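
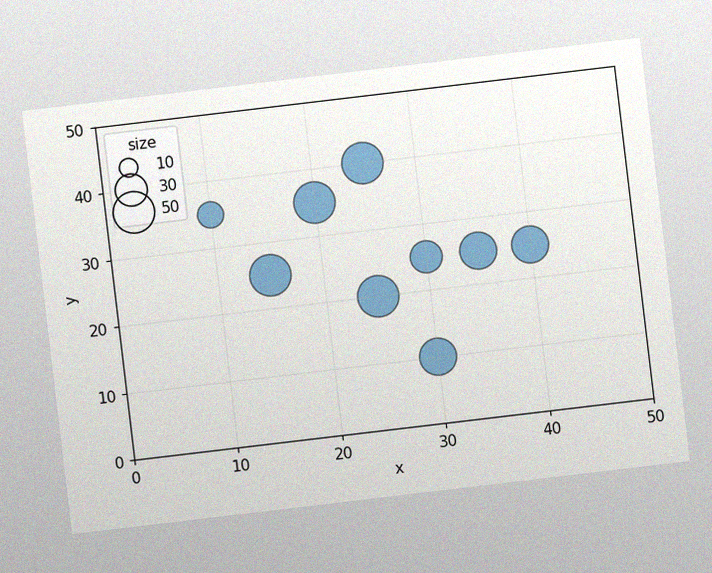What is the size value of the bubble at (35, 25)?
The chart is tilted about 7° counter-clockwise, with some photo noise. Matching the bubble at (35, 25) against the size legend gives 40.

40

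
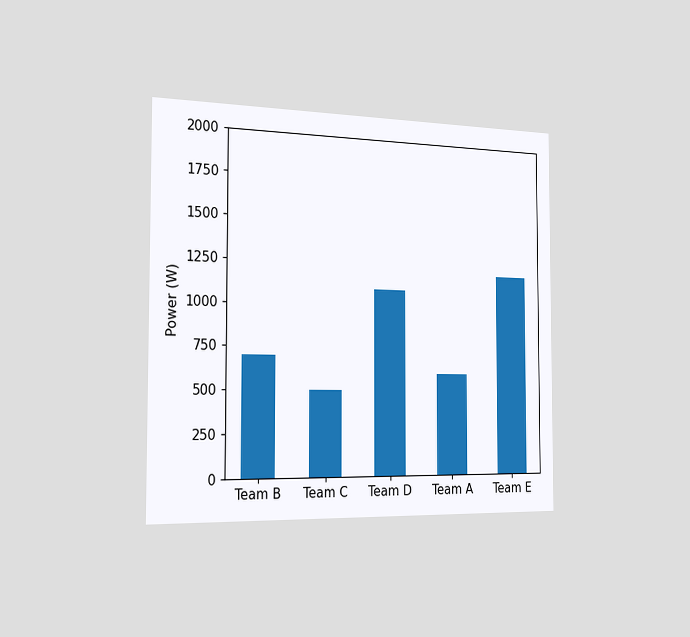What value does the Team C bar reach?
500W

The chart is viewed slightly from the left. Reading along the chart's y-axis, the Team C bar reaches 500W.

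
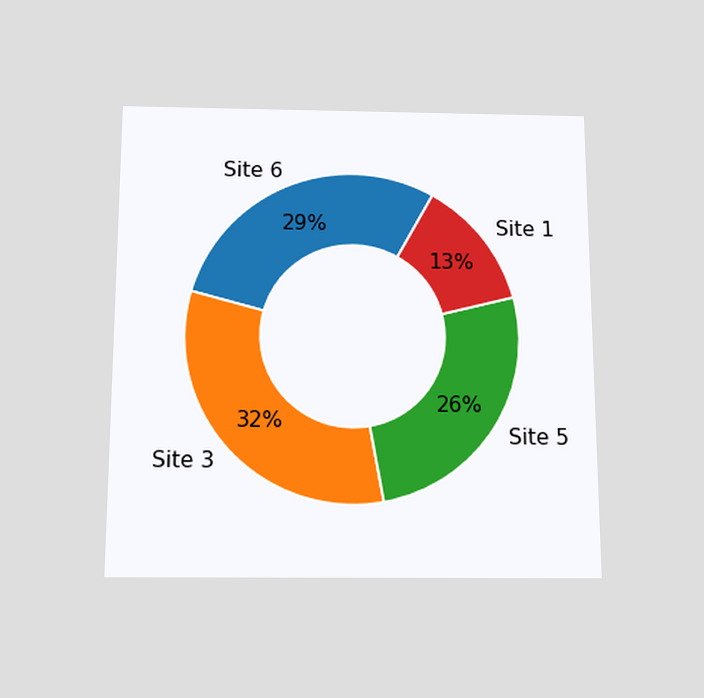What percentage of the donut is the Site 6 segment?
The chart is viewed slightly from below. The Site 6 segment takes up 29% of the ring.

29%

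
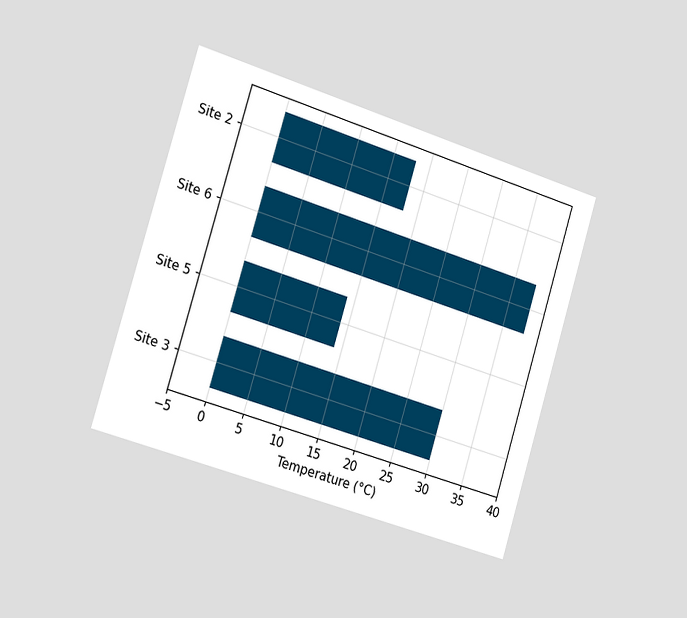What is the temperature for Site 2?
The chart is tilted about 17° clockwise and viewed slightly from the left. Reading along the chart's x-axis, the Site 2 bar reaches 18°C.

18°C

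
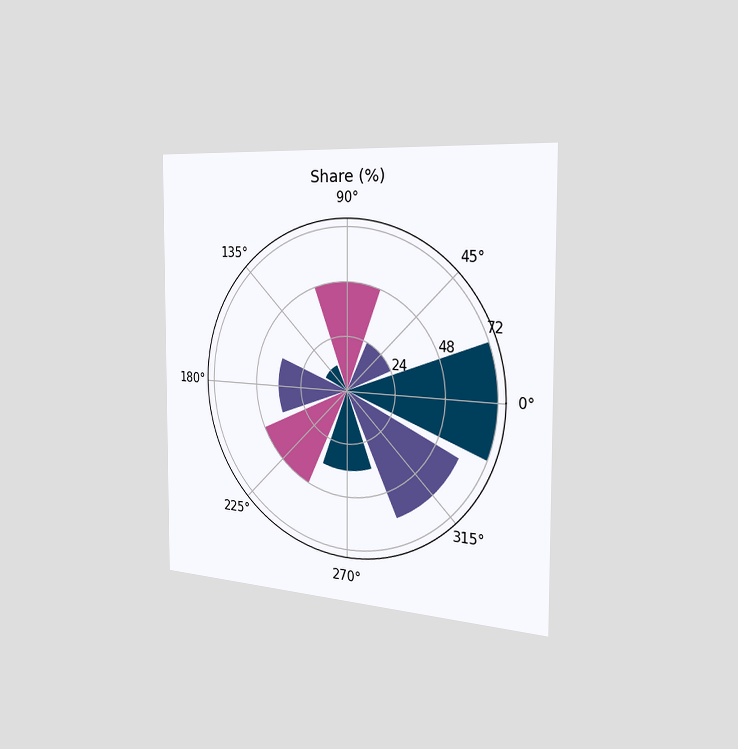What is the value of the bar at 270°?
The chart is viewed slightly from the right. The bar at 270° reaches 36% on the radial axis.

36%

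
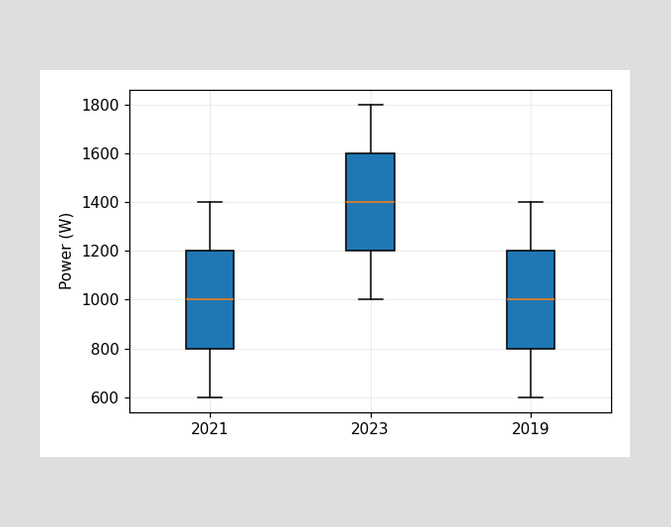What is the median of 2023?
The median line in the 2023 box sits at 1400W.

1400W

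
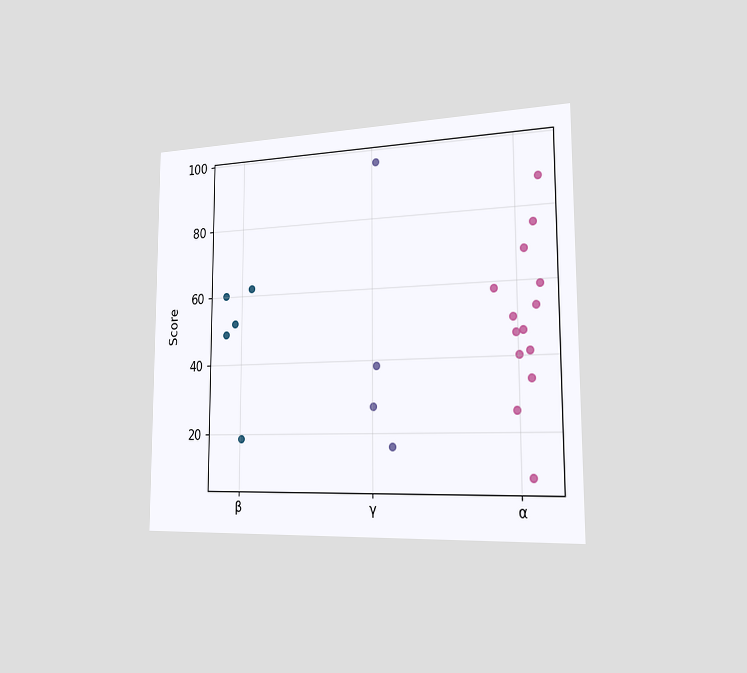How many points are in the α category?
The chart is viewed slightly from the right. Counting the markers in the α column gives 14.

14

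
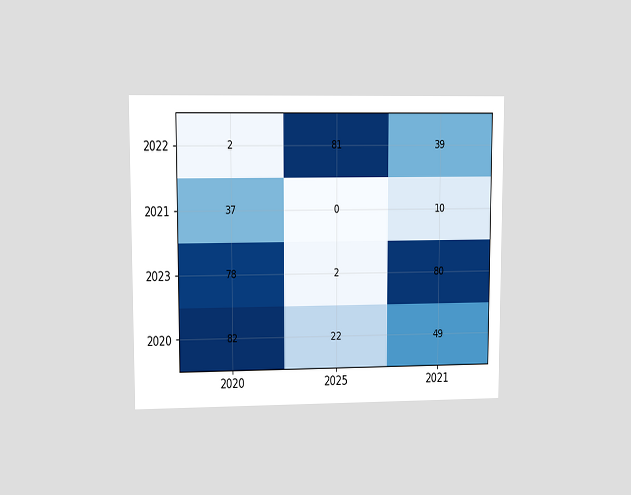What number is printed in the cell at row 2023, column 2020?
The chart is viewed at a slight angle. The (2023, 2020) cell reads 78.

78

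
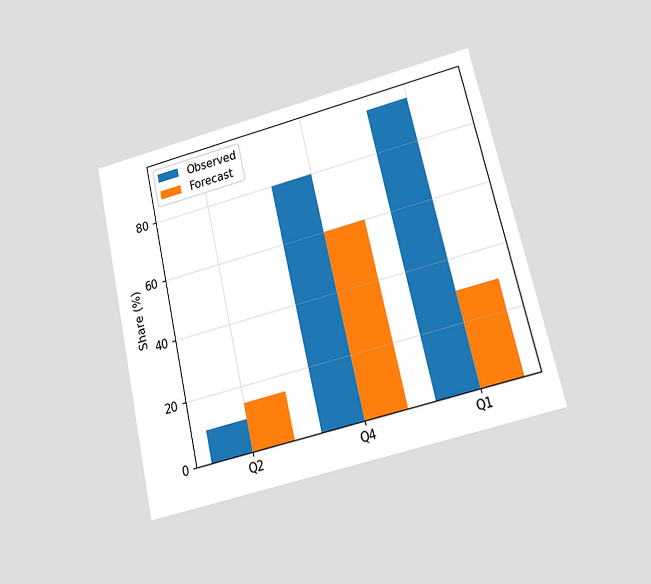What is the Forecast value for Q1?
The chart is tilted about 13° counter-clockwise and viewed at a slight angle. The Forecast bar at Q1 reaches 30% on the y-axis.

30%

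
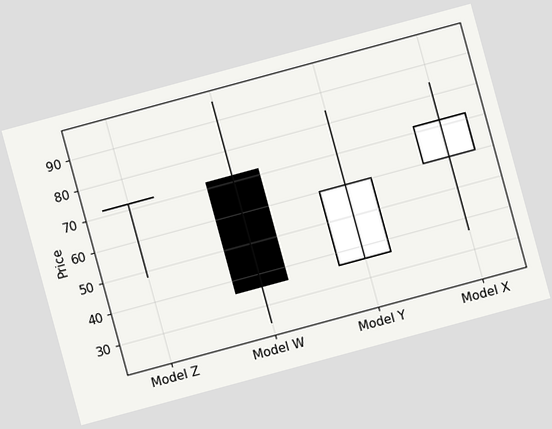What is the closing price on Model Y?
60

The chart is tilted about 15° counter-clockwise. The Model Y candle closes at 60.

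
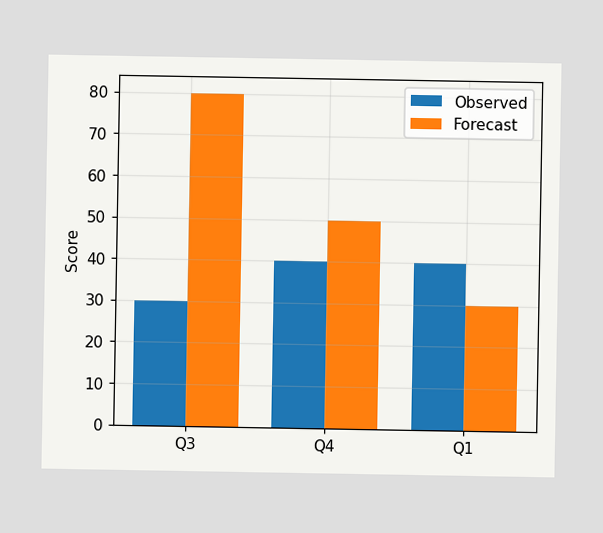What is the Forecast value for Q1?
30

The Forecast bar at Q1 reaches 30 on the y-axis.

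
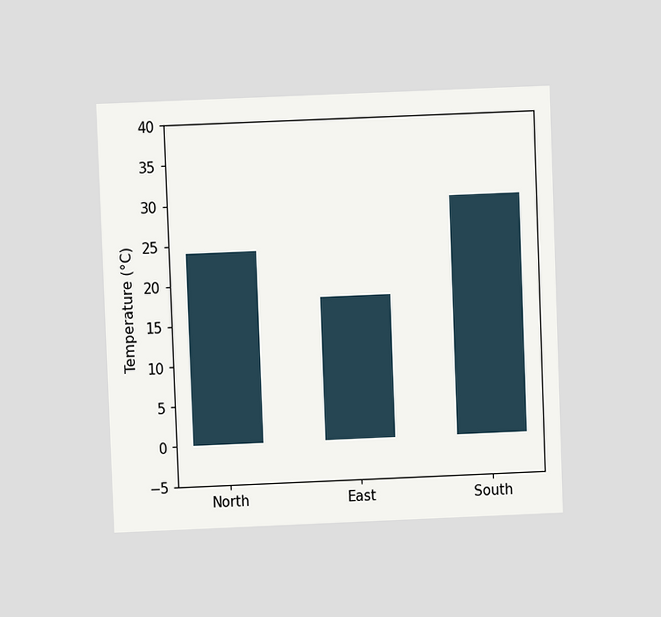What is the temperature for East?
18°C

The chart is tilted about 2° counter-clockwise and viewed at a slight angle. Reading along the chart's y-axis, the East bar reaches 18°C.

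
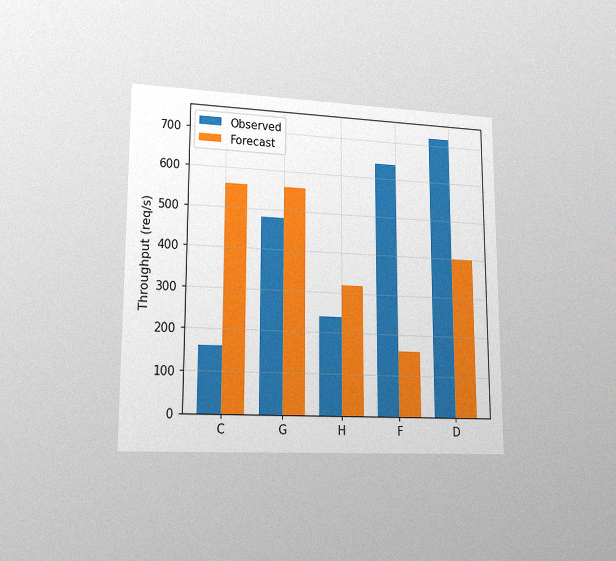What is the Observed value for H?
240req/s

The chart is viewed slightly from the left, with some photo noise. The Observed bar at H reaches 240req/s on the y-axis.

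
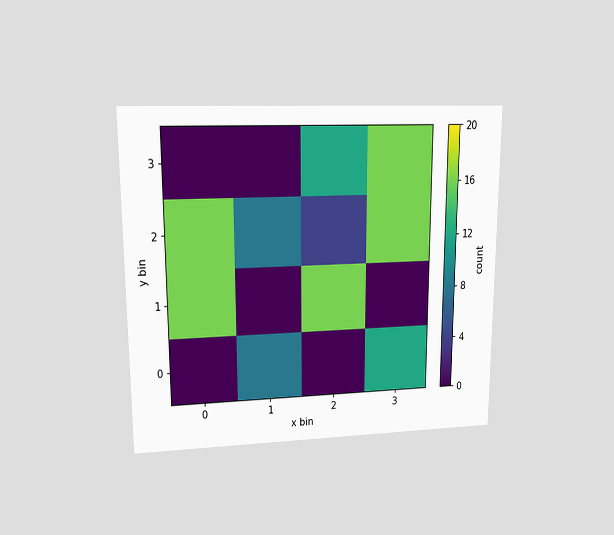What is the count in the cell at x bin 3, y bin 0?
12

The chart is viewed at a slight angle. Matching the cell (3, 0) against the colorbar gives 12.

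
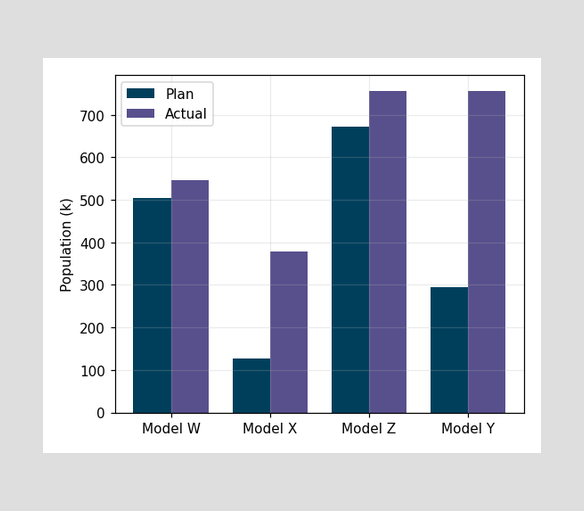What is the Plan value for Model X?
126k

The Plan bar at Model X reaches 126k on the y-axis.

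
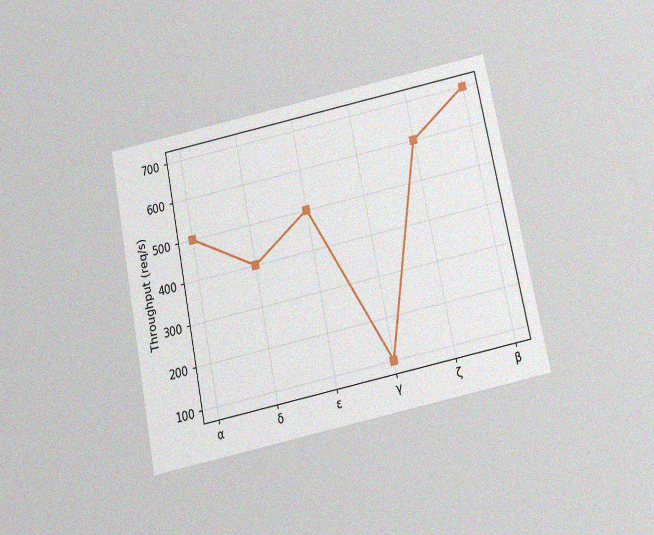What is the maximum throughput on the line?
The chart is tilted about 12° counter-clockwise and viewed slightly from below, with some photo noise. The highest point is at β, and reading across to the y-axis gives 700req/s.

700req/s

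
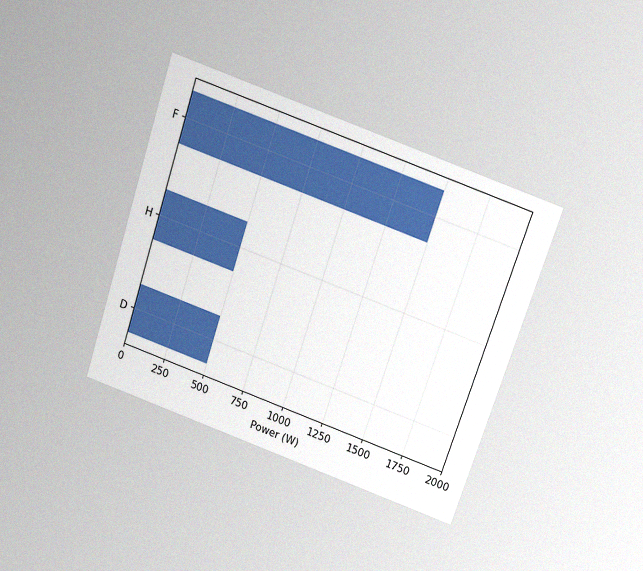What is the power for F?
1500W

The chart is tilted about 19° clockwise and viewed slightly from above, with some photo noise. Reading along the chart's x-axis, the F bar reaches 1500W.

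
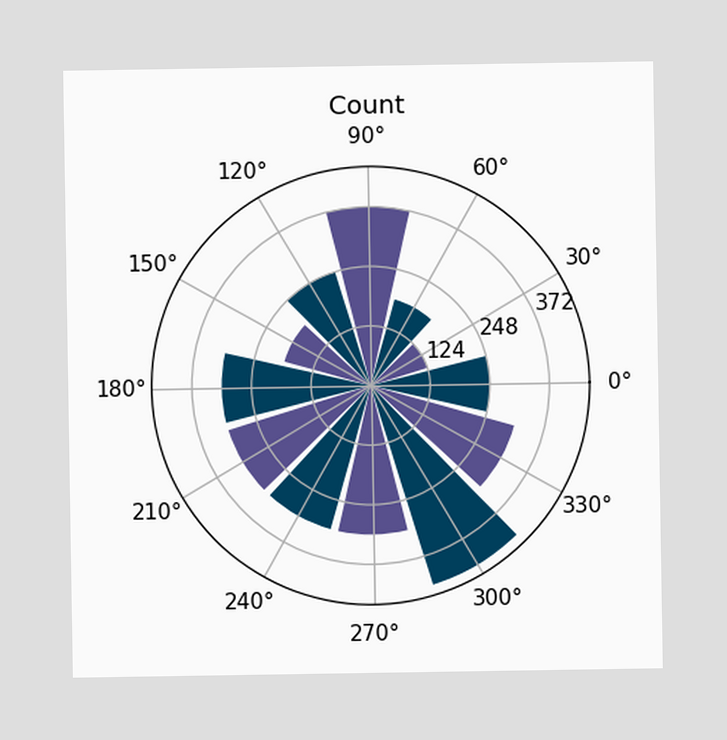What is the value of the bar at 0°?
248

The bar at 0° reaches 248 on the radial axis.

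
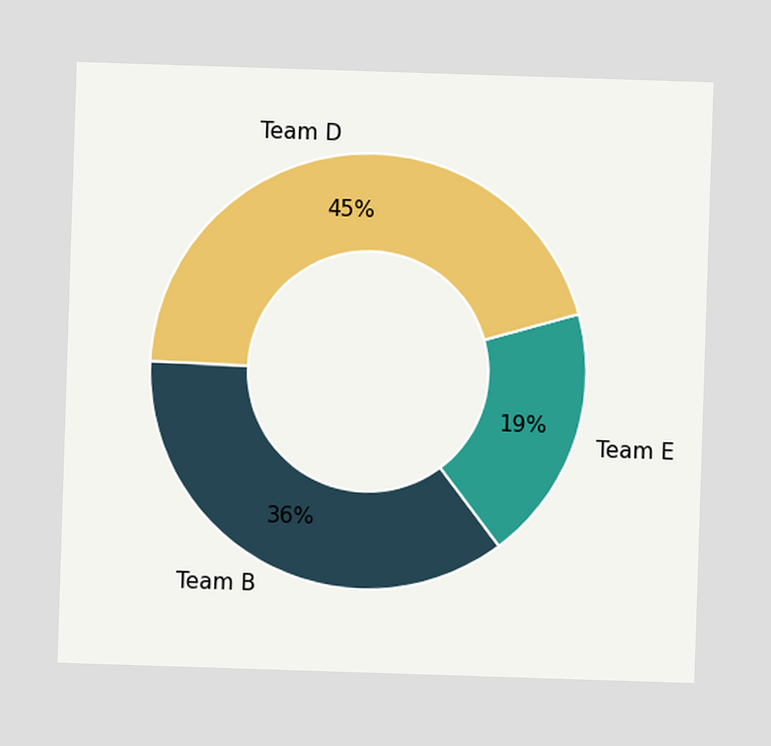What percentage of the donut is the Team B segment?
The Team B segment takes up 36% of the ring.

36%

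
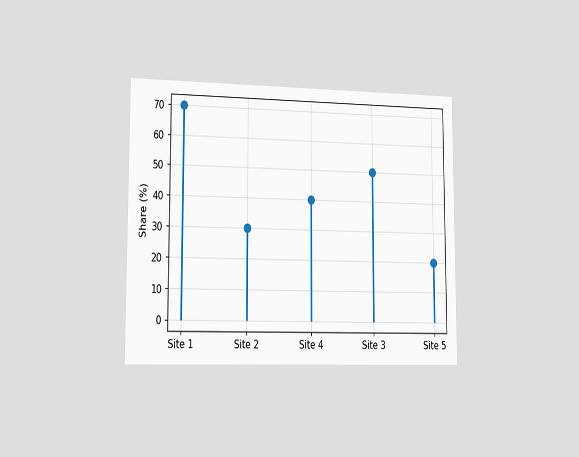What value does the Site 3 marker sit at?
The chart is viewed slightly from the left. The Site 3 marker sits at 50%.

50%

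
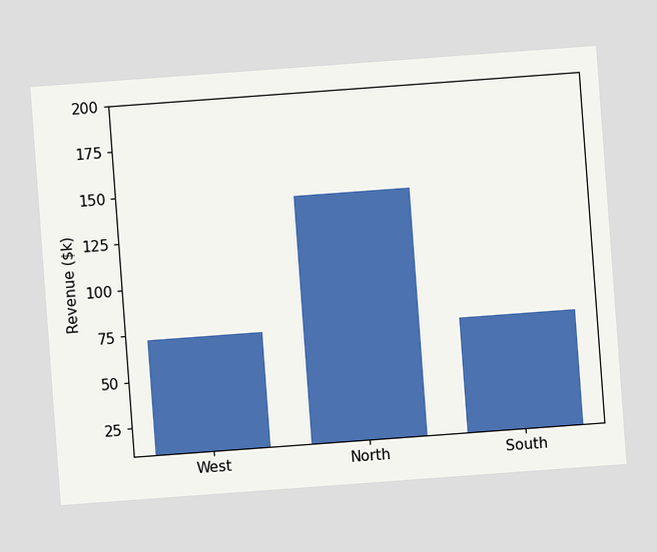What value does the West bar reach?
The chart is tilted about 4° counter-clockwise. Reading along the chart's y-axis, the West bar reaches $72k.

$72k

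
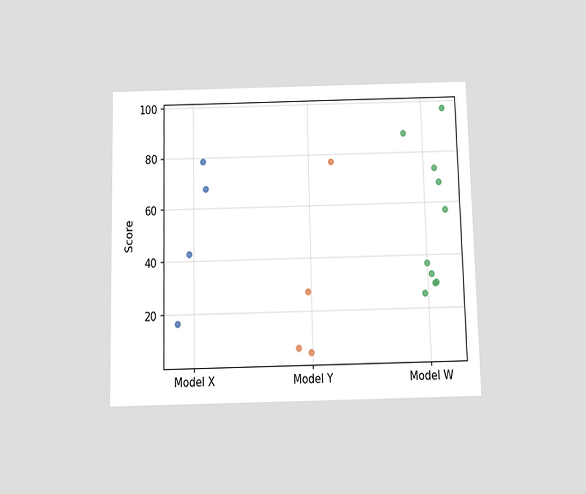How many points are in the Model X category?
4

The chart is viewed slightly from below. Counting the markers in the Model X column gives 4.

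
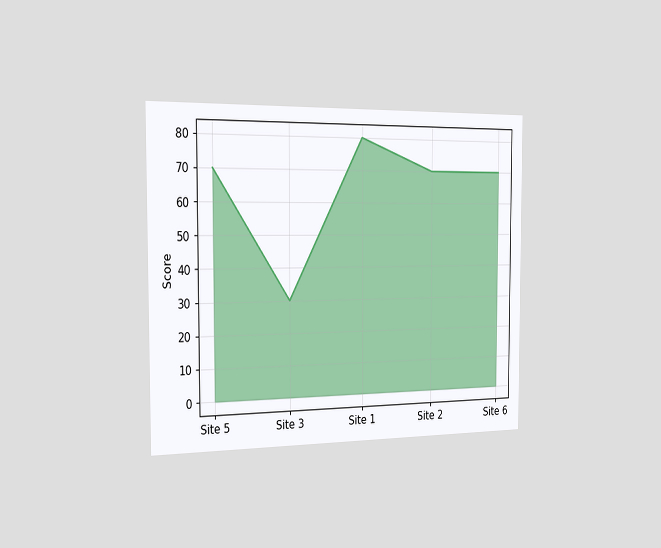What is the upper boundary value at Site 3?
The chart is viewed slightly from the left. At Site 3 the upper boundary is at 30.

30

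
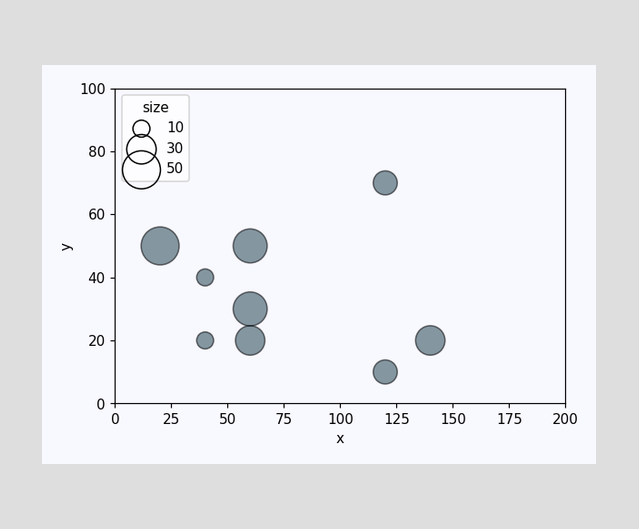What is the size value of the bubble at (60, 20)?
30

Matching the bubble at (60, 20) against the size legend gives 30.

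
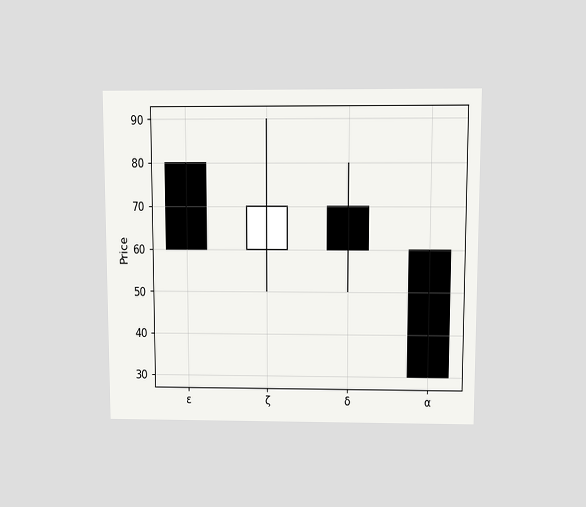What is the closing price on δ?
60

The chart is viewed at a slight angle. The δ candle closes at 60.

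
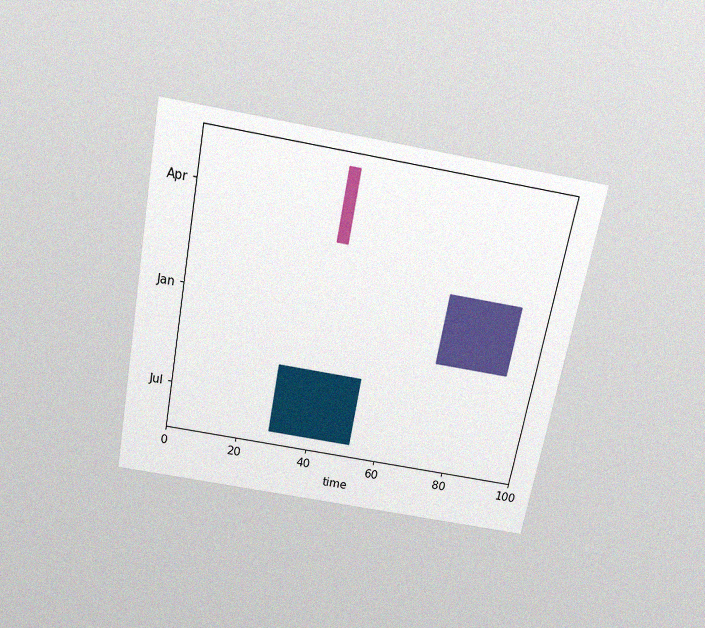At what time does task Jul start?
29

The chart is tilted about 11° clockwise and viewed slightly from above, with some photo noise. The Jul bar begins at t=29.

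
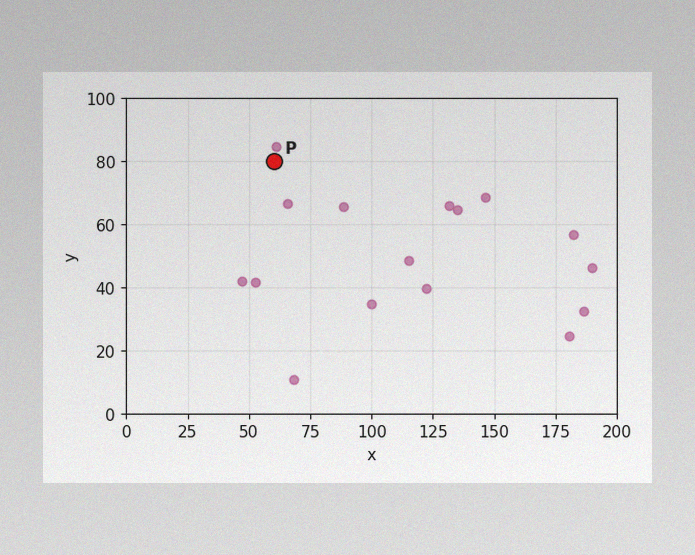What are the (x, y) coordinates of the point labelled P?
(60, 80)

The image has some photo noise and uneven lighting. Following the gridlines from P to each axis, P sits at (60, 80).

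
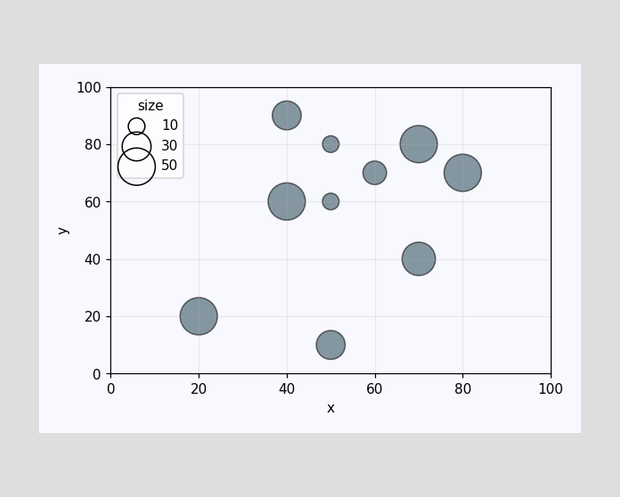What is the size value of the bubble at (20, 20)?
50

Matching the bubble at (20, 20) against the size legend gives 50.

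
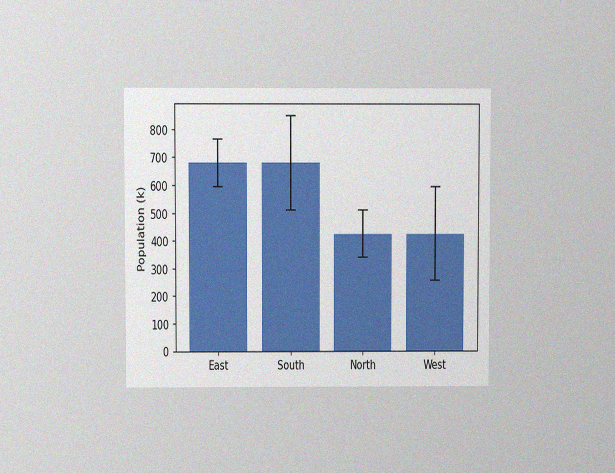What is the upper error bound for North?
510k

The chart is viewed at a slight angle, with some photo noise. The North bar's upper whisker reaches 510k.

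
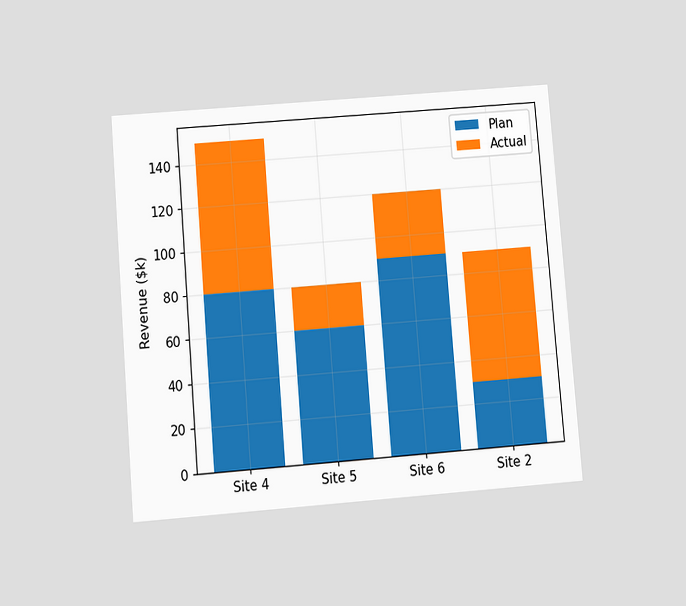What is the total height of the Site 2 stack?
The chart is tilted about 5° counter-clockwise and viewed slightly from below. The Site 2 stack's top reaches $90k on the y-axis.

$90k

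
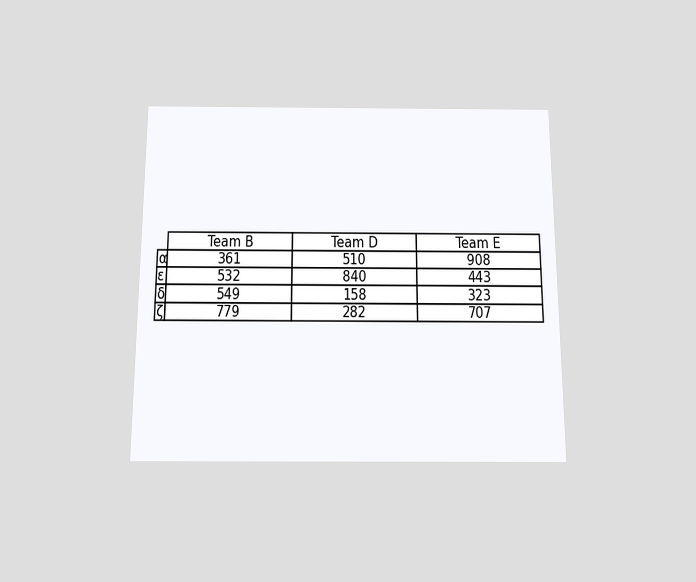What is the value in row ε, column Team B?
532

The chart is viewed slightly from below. The (ε, Team B) cell reads 532.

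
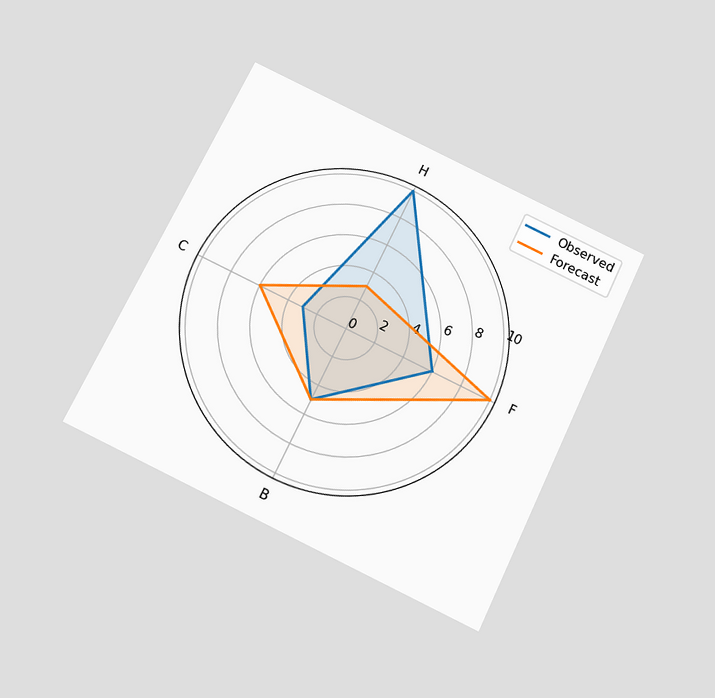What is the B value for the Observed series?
5

The chart is tilted about 26° clockwise and viewed slightly from below. On the B axis, Observed reaches 5.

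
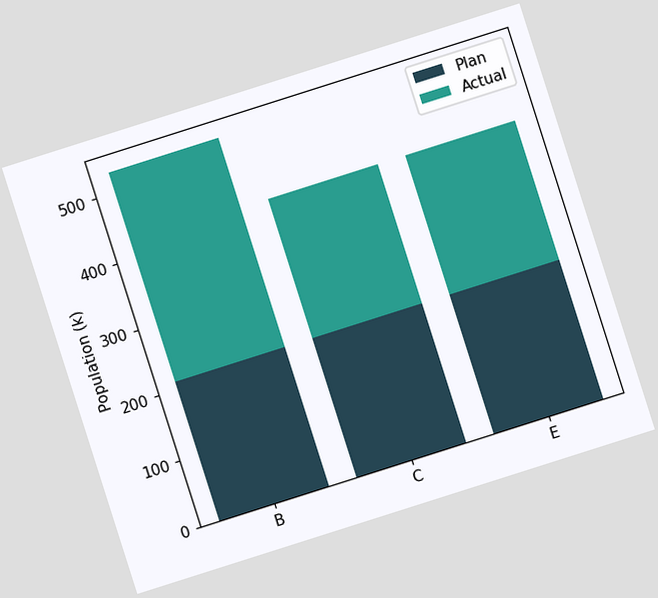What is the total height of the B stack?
The chart is tilted about 18° counter-clockwise. The B stack's top reaches 530k on the y-axis.

530k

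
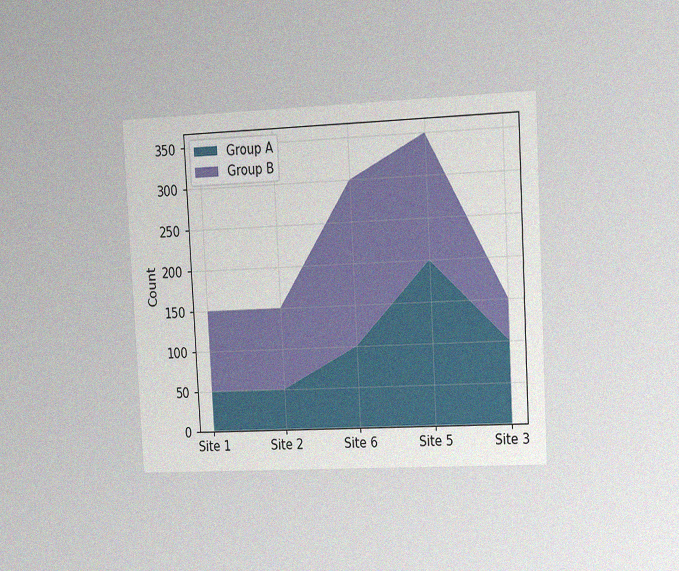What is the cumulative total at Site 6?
300

The chart is tilted about 3° counter-clockwise and viewed slightly from the right, with some photo noise. The stacked total at Site 6 reaches 300.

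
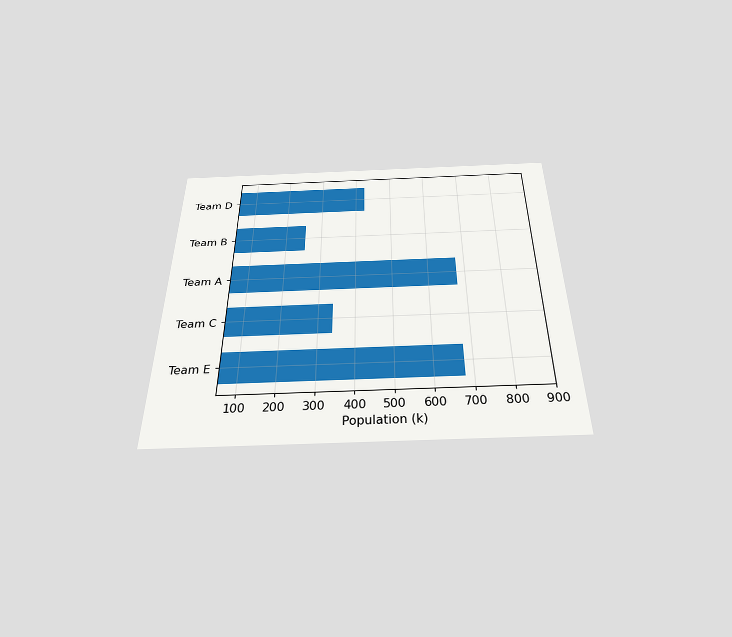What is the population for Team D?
The chart is viewed slightly from below. Reading along the chart's x-axis, the Team D bar reaches 425k.

425k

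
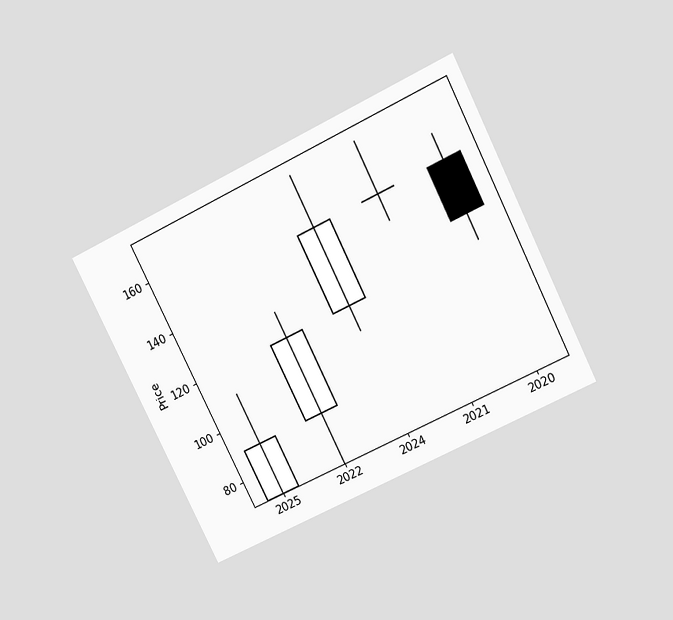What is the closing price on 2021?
150

The chart is tilted about 27° counter-clockwise and viewed slightly from above. The 2021 candle closes at 150.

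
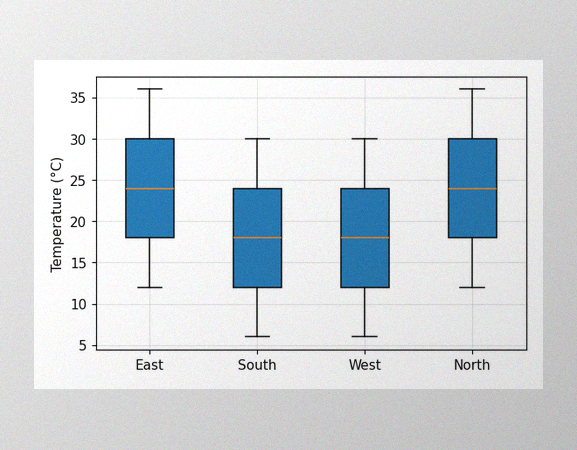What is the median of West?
The image has some photo noise and uneven lighting. The median line in the West box sits at 18°C.

18°C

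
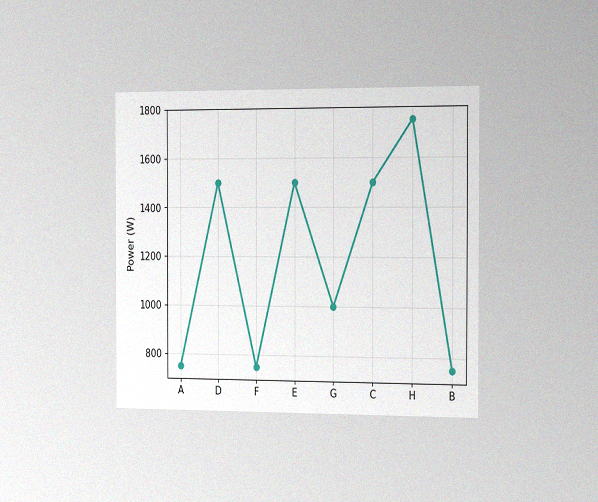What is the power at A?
The chart is viewed slightly from the right, with some photo noise. At A, the line is at 750W.

750W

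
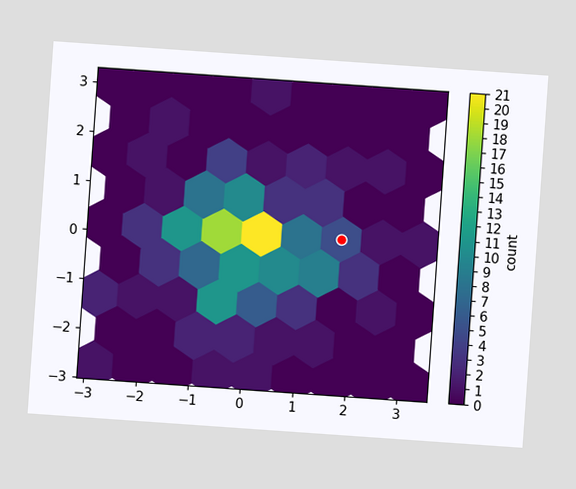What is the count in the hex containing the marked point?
5

The chart is tilted about 4° clockwise. The marked hex reads 5 on the colorbar.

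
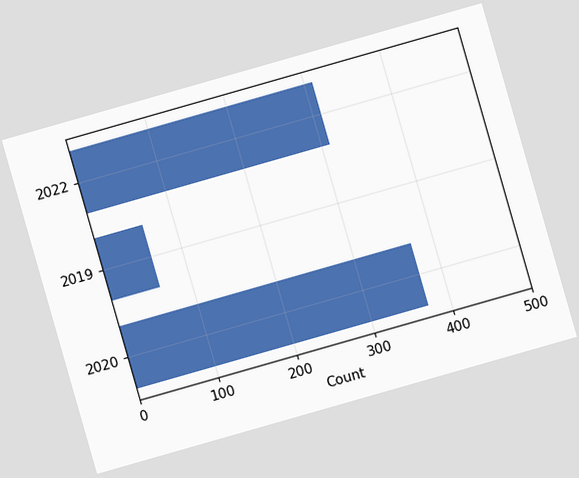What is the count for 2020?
The chart is tilted about 16° counter-clockwise. Reading along the chart's x-axis, the 2020 bar reaches 372.

372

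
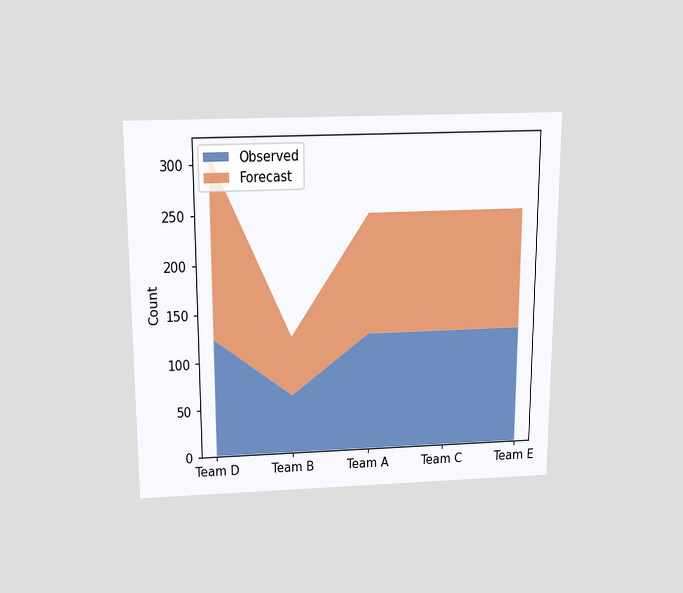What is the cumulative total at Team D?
310

The chart is viewed slightly from above. The stacked total at Team D reaches 310.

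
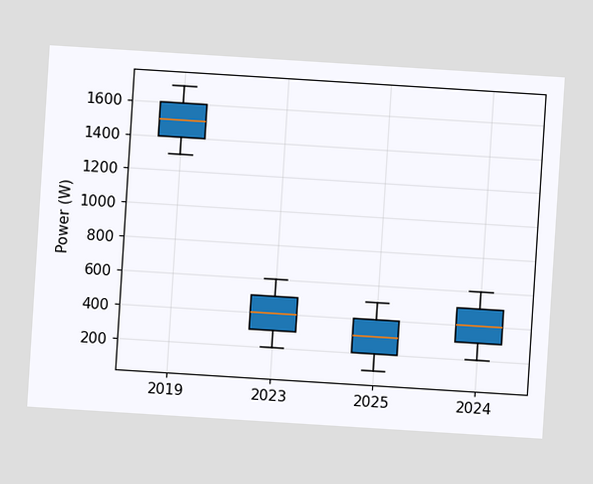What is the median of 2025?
The chart is tilted about 4° clockwise. The median line in the 2025 box sits at 300W.

300W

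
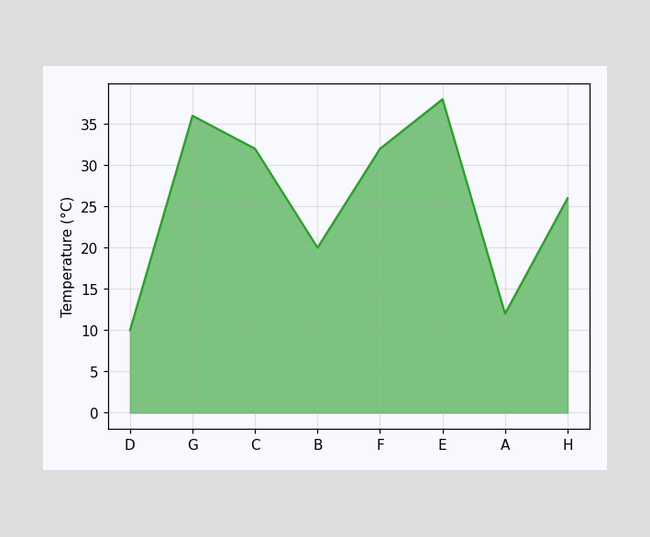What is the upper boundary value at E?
At E the upper boundary is at 38°C.

38°C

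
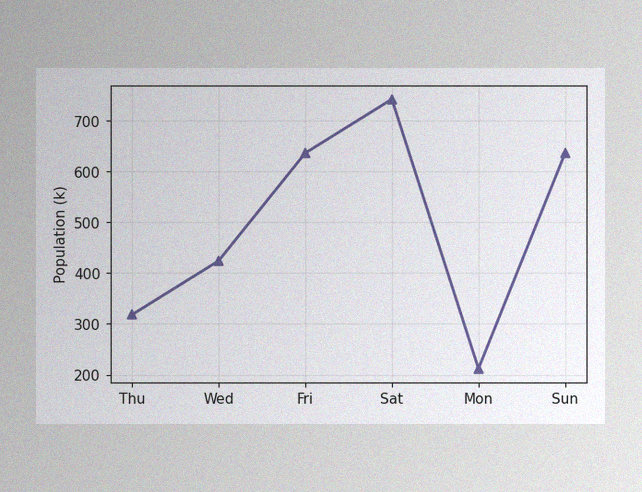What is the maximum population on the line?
742k

The image has some photo noise and uneven lighting. The highest point is at Sat, and reading across to the y-axis gives 742k.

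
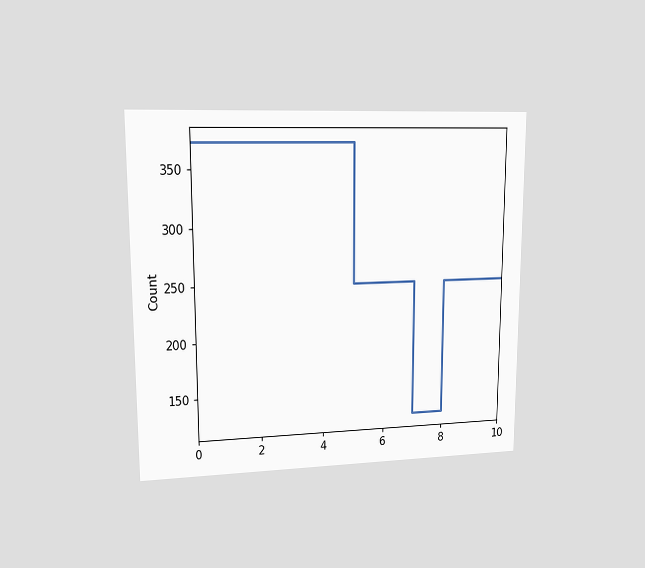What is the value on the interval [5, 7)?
248

The chart is viewed at a slight angle. On [5, 7) the step sits at 248.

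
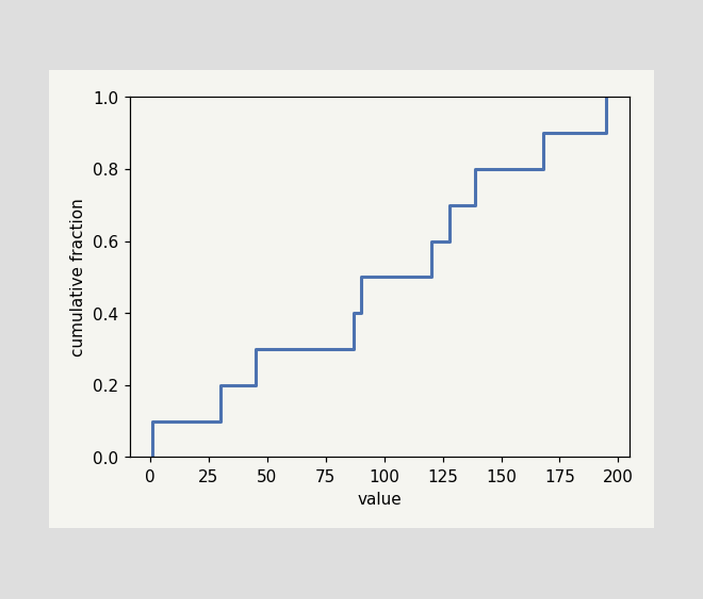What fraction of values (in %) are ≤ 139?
80%

At x=139 the ECDF step is at 80%.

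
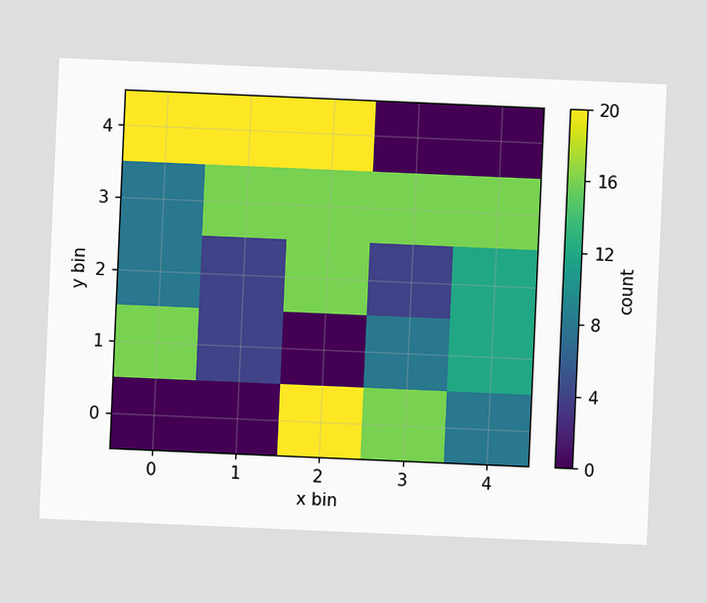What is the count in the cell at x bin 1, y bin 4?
20

The chart is tilted about 2° clockwise. Matching the cell (1, 4) against the colorbar gives 20.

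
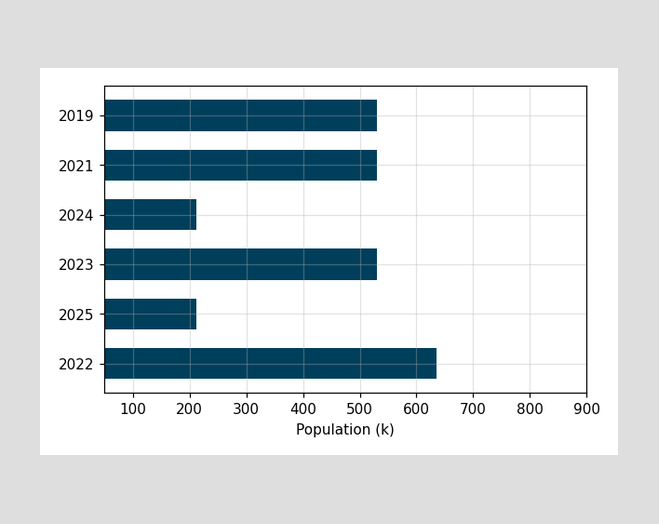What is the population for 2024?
212k

Reading along the chart's x-axis, the 2024 bar reaches 212k.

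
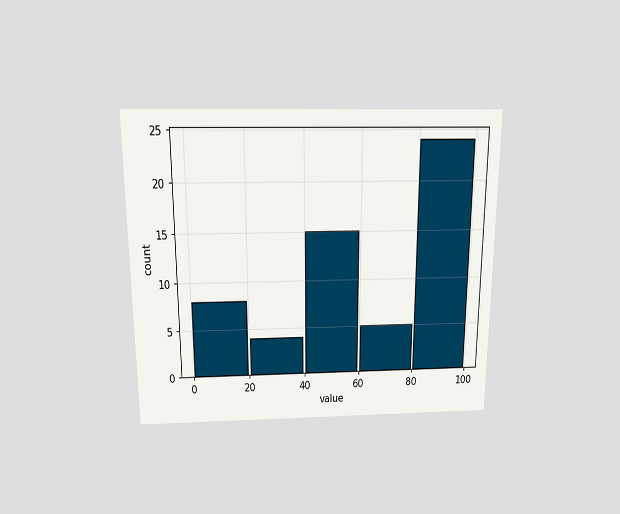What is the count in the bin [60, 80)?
5

The chart is viewed slightly from above. The [60, 80) bin has height 5.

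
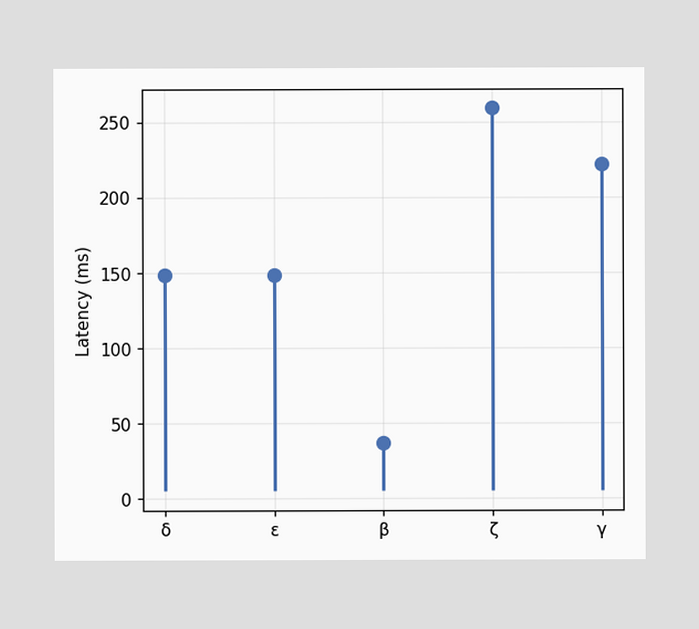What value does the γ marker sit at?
222ms

The γ marker sits at 222ms.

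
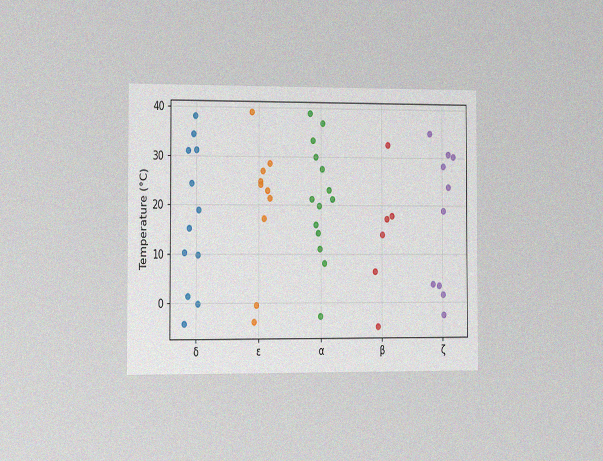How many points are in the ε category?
The chart is viewed slightly from the left, with some photo noise. Counting the markers in the ε column gives 10.

10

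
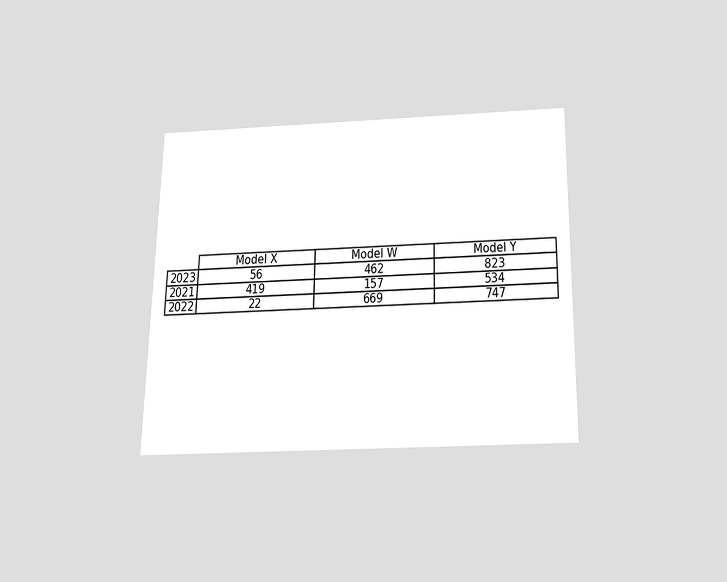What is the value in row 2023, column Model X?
The chart is viewed slightly from below. The (2023, Model X) cell reads 56.

56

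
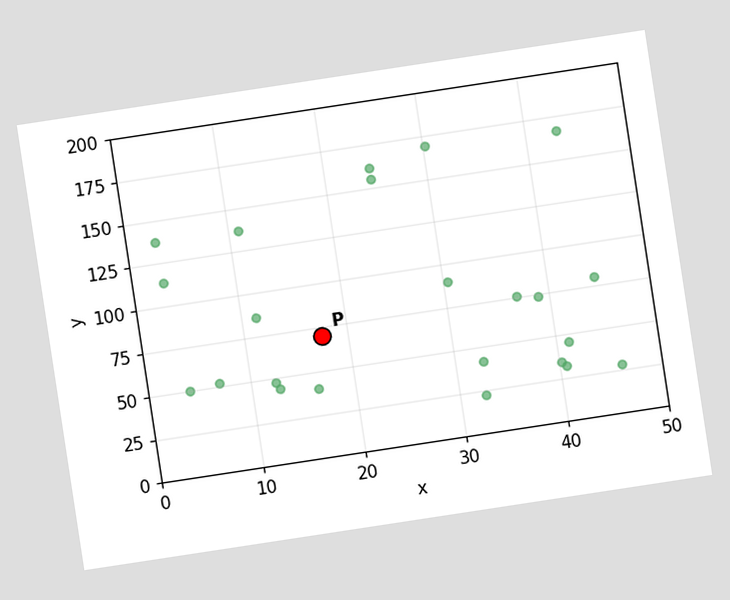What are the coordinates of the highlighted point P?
(17.5, 70)

The chart is tilted about 9° counter-clockwise. Following the gridlines from P to each axis, P sits at (17.5, 70).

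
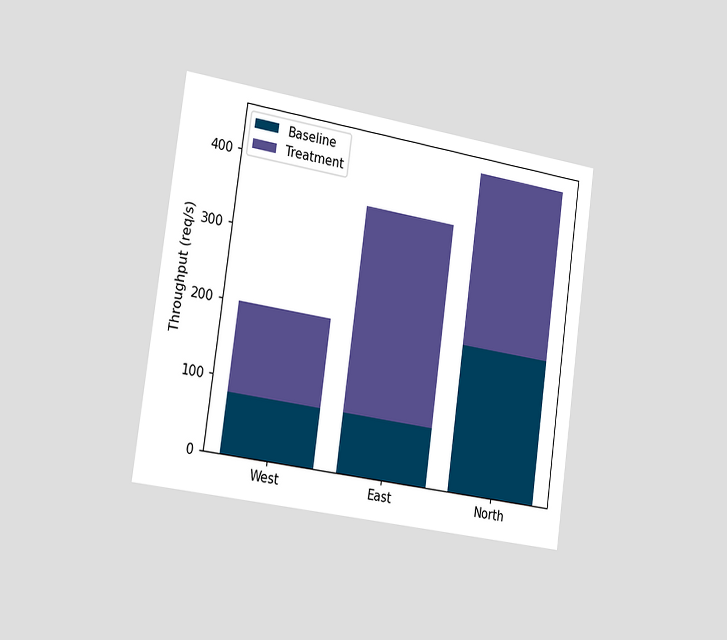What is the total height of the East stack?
The chart is tilted about 8° clockwise and viewed slightly from the left. The East stack's top reaches 360req/s on the y-axis.

360req/s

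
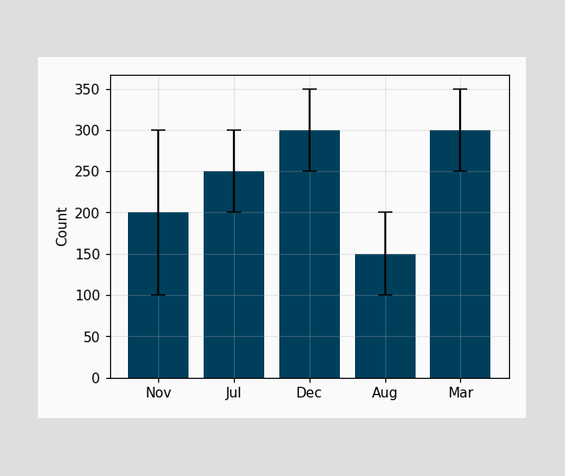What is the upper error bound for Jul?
The Jul bar's upper whisker reaches 300.

300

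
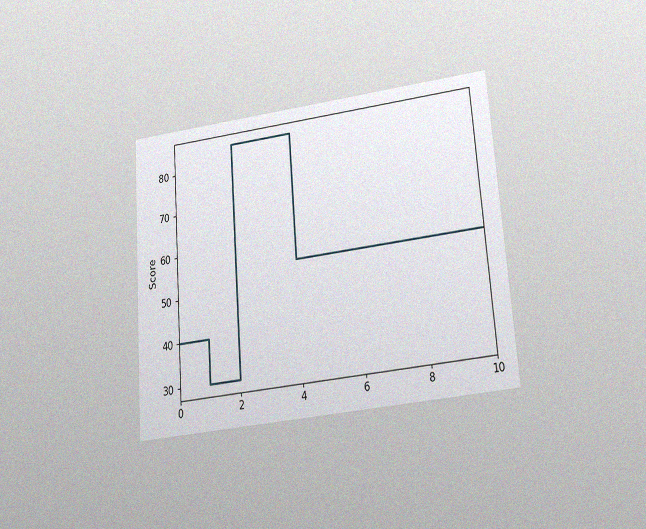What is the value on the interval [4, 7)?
55

The chart is tilted about 4° counter-clockwise and viewed slightly from below, with some photo noise. On [4, 7) the step sits at 55.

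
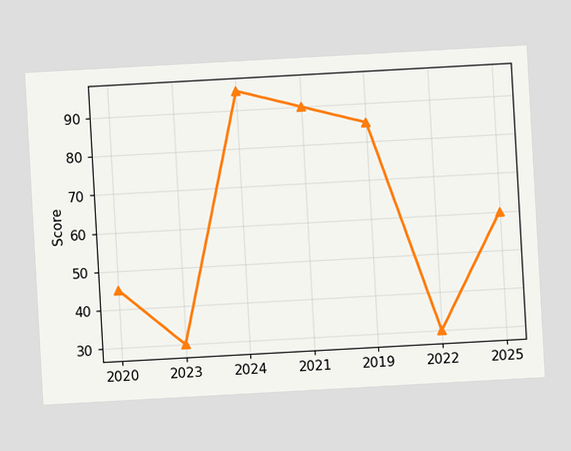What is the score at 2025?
60

The chart is tilted about 3° counter-clockwise. At 2025, the line is at 60.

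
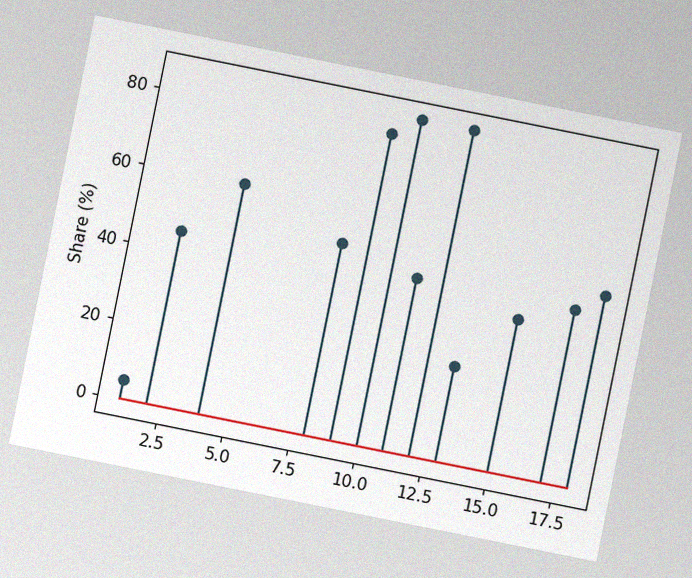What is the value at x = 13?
25%

The chart is tilted about 11° clockwise, with some photo noise. The stem at x=13 reaches 25%.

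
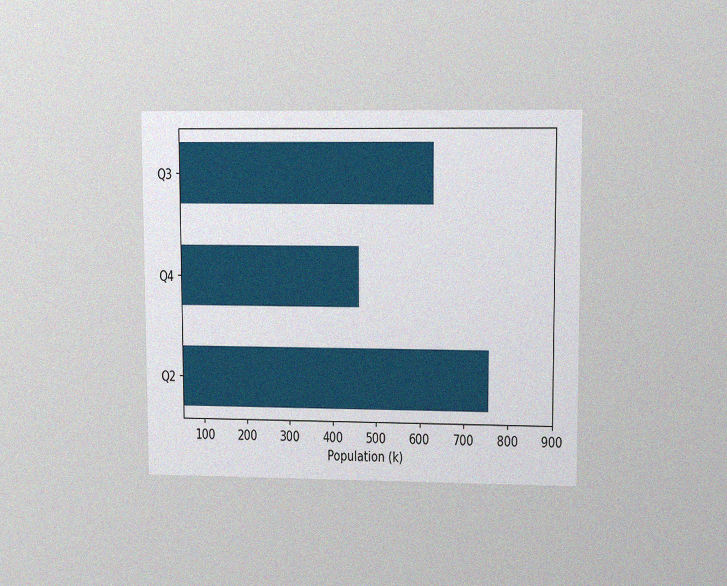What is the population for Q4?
The chart is viewed at a slight angle, with some photo noise. Reading along the chart's x-axis, the Q4 bar reaches 462k.

462k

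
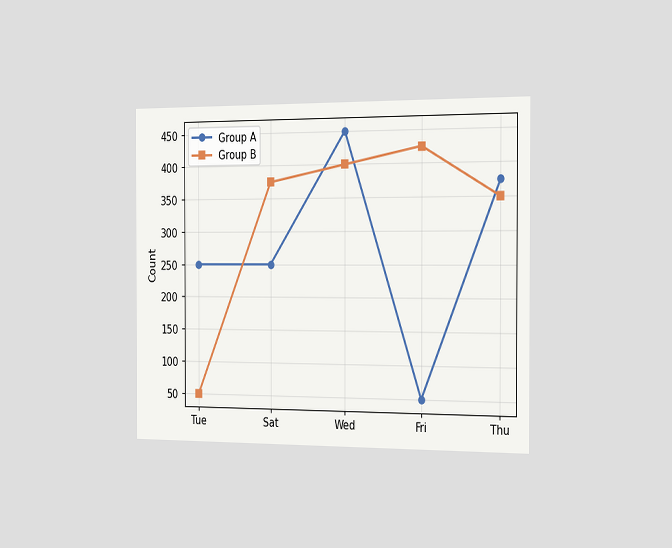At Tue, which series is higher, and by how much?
The chart is viewed slightly from the right. At Tue, Group A sits above the other line by 200.

Group A, by 200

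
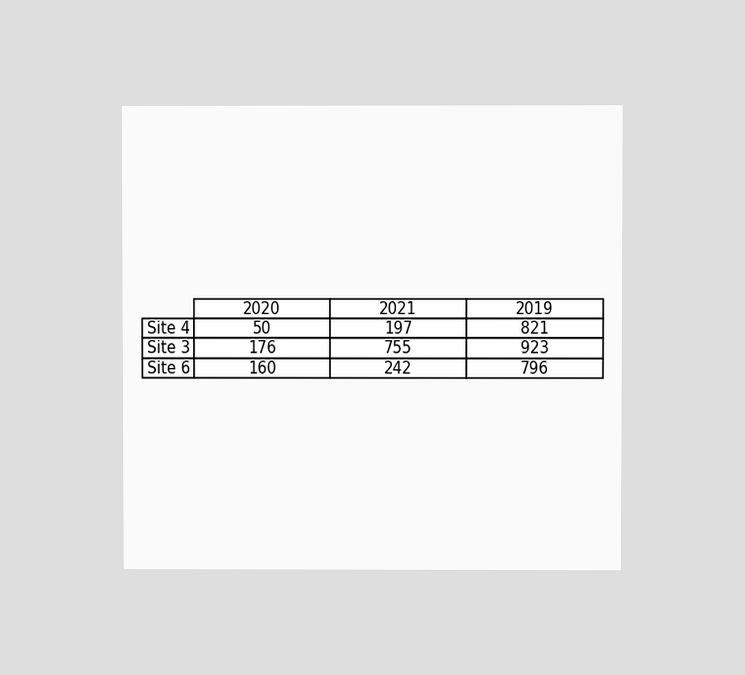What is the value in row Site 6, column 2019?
796

The chart is viewed at a slight angle. The (Site 6, 2019) cell reads 796.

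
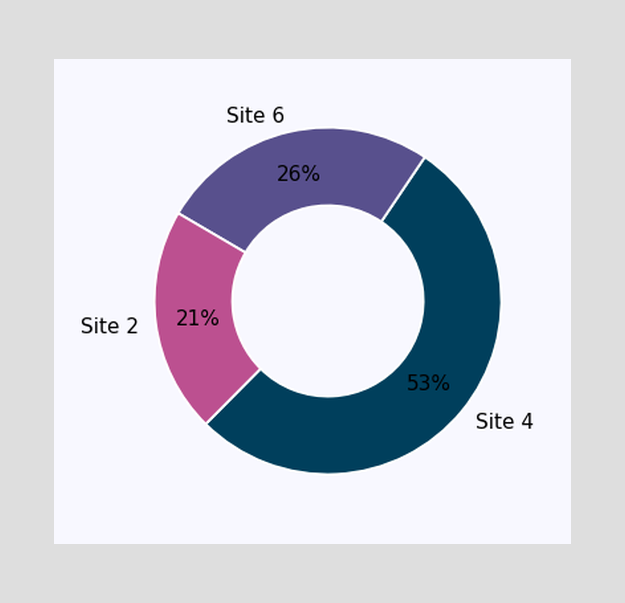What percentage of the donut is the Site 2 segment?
The Site 2 segment takes up 21% of the ring.

21%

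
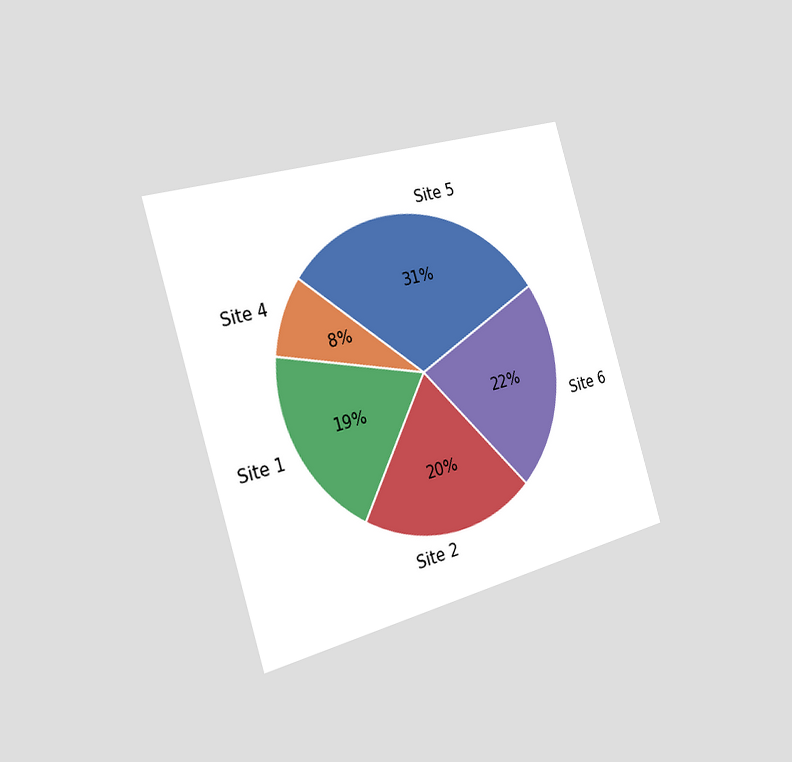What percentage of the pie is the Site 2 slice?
20%

The chart is tilted about 17° counter-clockwise and viewed slightly from the left. The Site 2 slice takes up 20% of the pie.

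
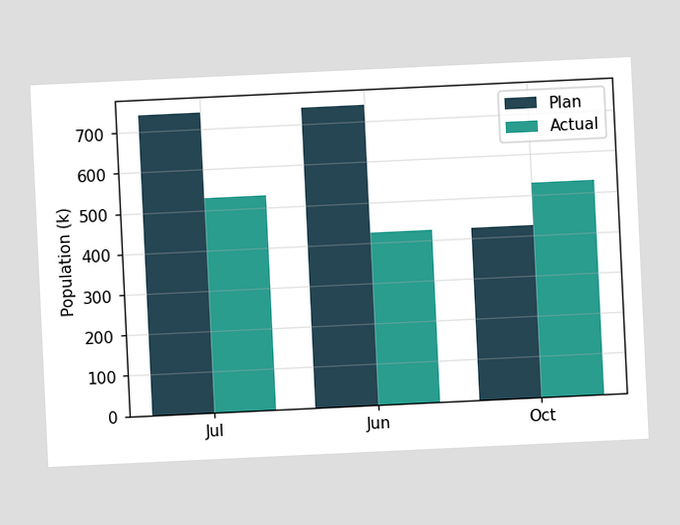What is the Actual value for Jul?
The chart is tilted about 3° counter-clockwise. The Actual bar at Jul reaches 530k on the y-axis.

530k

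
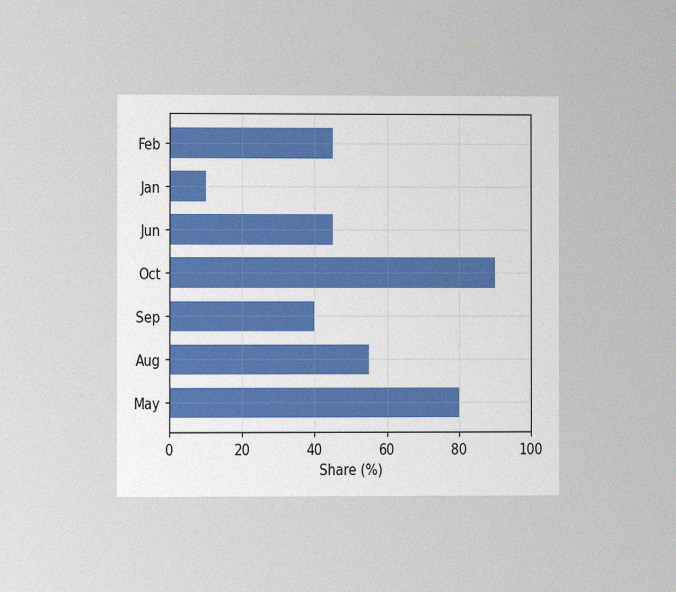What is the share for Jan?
The chart is viewed at a slight angle, with some photo noise. Reading along the chart's x-axis, the Jan bar reaches 10%.

10%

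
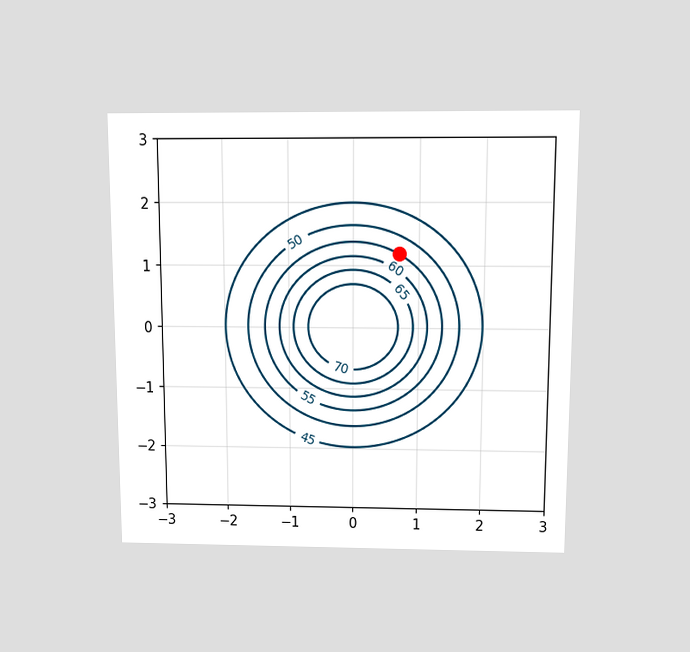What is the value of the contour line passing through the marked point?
55

The chart is viewed slightly from above. The marked point sits on the contour labelled 55.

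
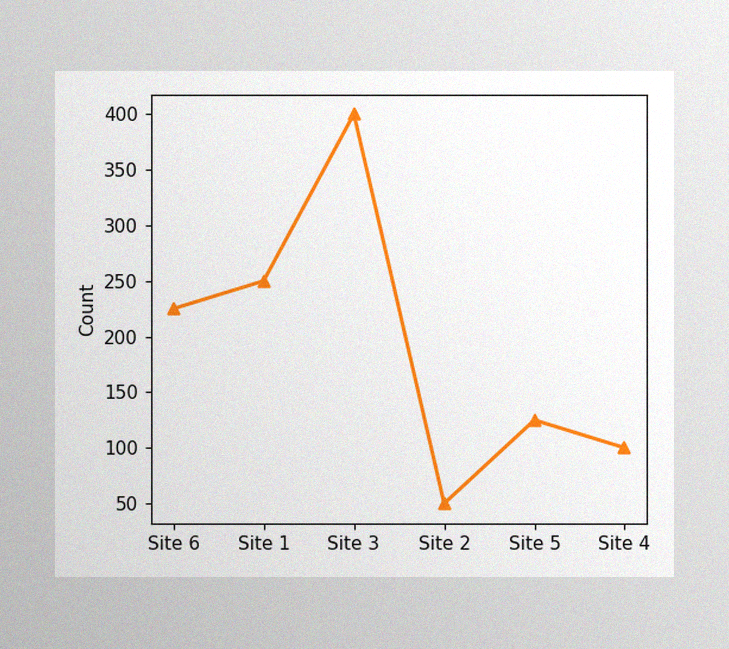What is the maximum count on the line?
400

The image has some photo noise and uneven lighting. The highest point is at Site 3, and reading across to the y-axis gives 400.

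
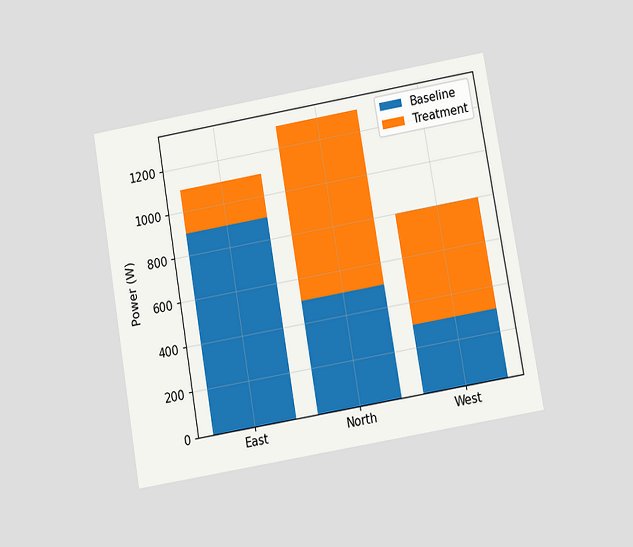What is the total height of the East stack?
1100W

The chart is tilted about 10° counter-clockwise and viewed at a slight angle. The East stack's top reaches 1100W on the y-axis.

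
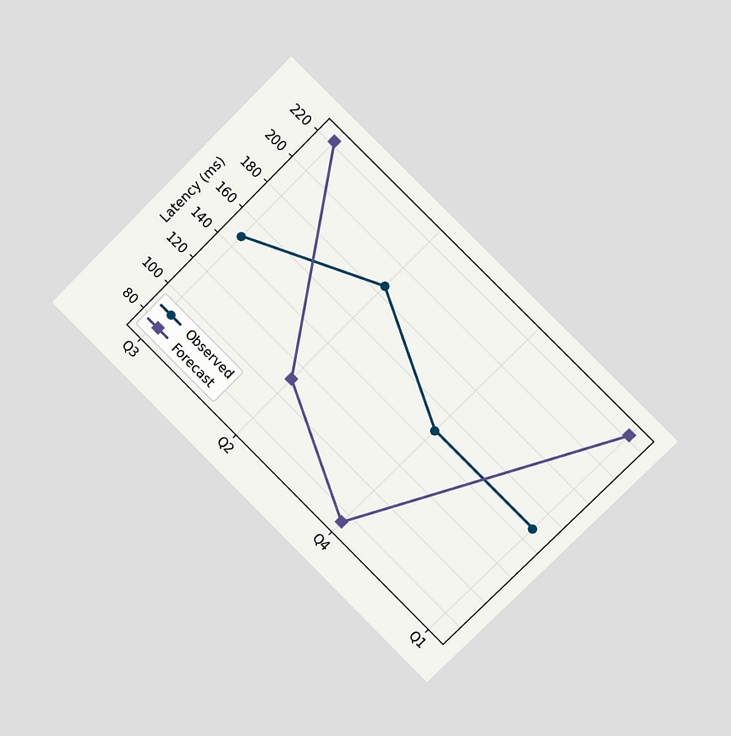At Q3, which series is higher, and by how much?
The chart is tilted about 45° clockwise and viewed slightly from the right. At Q3, Forecast sits above the other line by 74ms.

Forecast, by 74ms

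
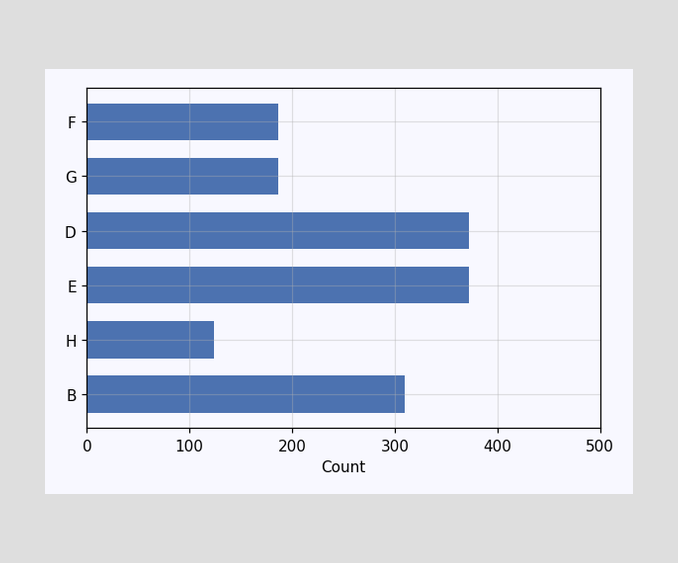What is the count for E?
Reading along the chart's x-axis, the E bar reaches 372.

372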